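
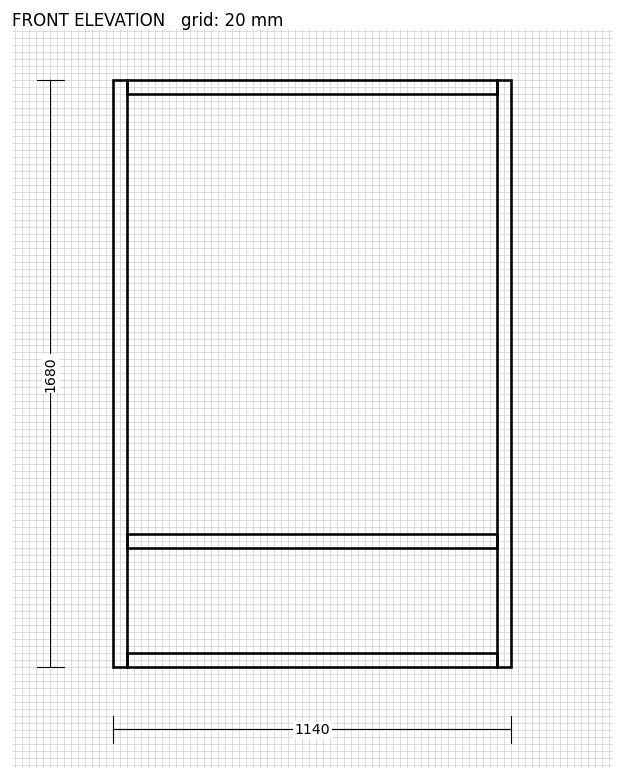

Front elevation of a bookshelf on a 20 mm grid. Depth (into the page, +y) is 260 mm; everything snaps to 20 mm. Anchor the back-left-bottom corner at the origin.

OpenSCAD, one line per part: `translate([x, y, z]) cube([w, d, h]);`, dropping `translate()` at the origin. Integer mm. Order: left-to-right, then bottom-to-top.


cube([40, 260, 1680]);
translate([40, 0, 0]) cube([1060, 260, 40]);
translate([40, 0, 340]) cube([1060, 260, 40]);
translate([40, 0, 1640]) cube([1060, 260, 40]);
translate([1100, 0, 0]) cube([40, 260, 1680]);


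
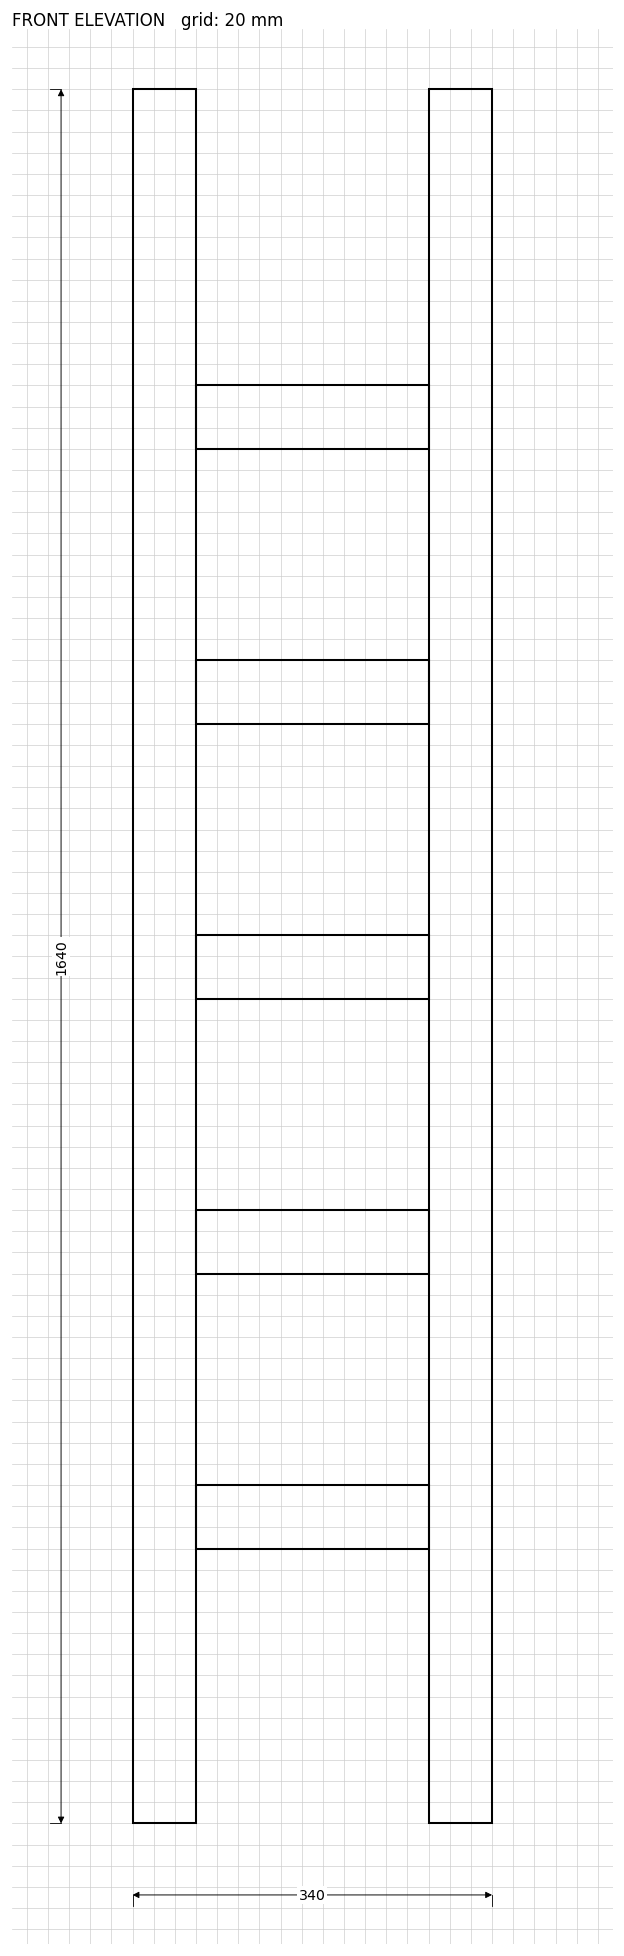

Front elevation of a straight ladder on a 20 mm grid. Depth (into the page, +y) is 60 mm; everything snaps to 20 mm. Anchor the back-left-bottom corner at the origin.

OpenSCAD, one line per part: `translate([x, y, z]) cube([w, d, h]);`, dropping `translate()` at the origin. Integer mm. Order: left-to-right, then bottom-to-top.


cube([60, 60, 1640]);
translate([60, 0, 260]) cube([220, 60, 60]);
translate([60, 0, 520]) cube([220, 60, 60]);
translate([60, 0, 780]) cube([220, 60, 60]);
translate([60, 0, 1040]) cube([220, 60, 60]);
translate([60, 0, 1300]) cube([220, 60, 60]);
translate([280, 0, 0]) cube([60, 60, 1640]);


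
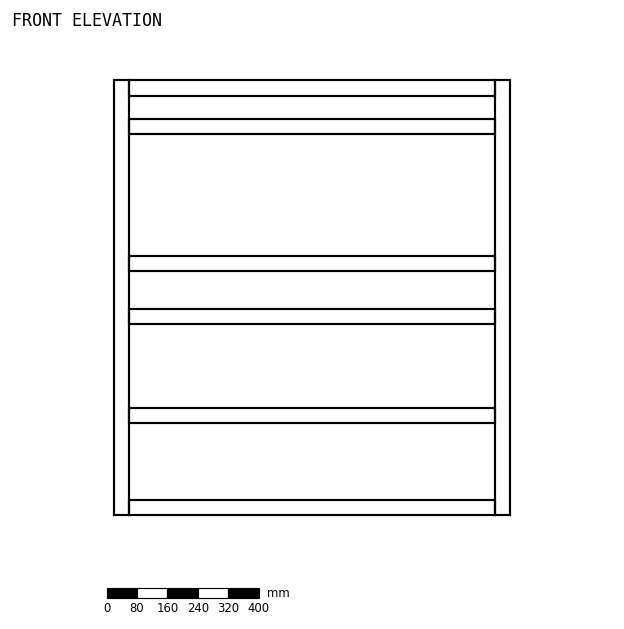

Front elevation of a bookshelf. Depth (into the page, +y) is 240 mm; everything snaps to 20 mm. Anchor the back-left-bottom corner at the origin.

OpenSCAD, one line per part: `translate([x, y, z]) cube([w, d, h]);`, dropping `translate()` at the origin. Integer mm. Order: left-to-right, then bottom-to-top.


cube([40, 240, 1140]);
translate([40, 0, 0]) cube([960, 240, 40]);
translate([40, 0, 240]) cube([960, 240, 40]);
translate([40, 0, 500]) cube([960, 240, 40]);
translate([40, 0, 640]) cube([960, 240, 40]);
translate([40, 0, 1000]) cube([960, 240, 40]);
translate([40, 0, 1100]) cube([960, 240, 40]);
translate([1000, 0, 0]) cube([40, 240, 1140]);


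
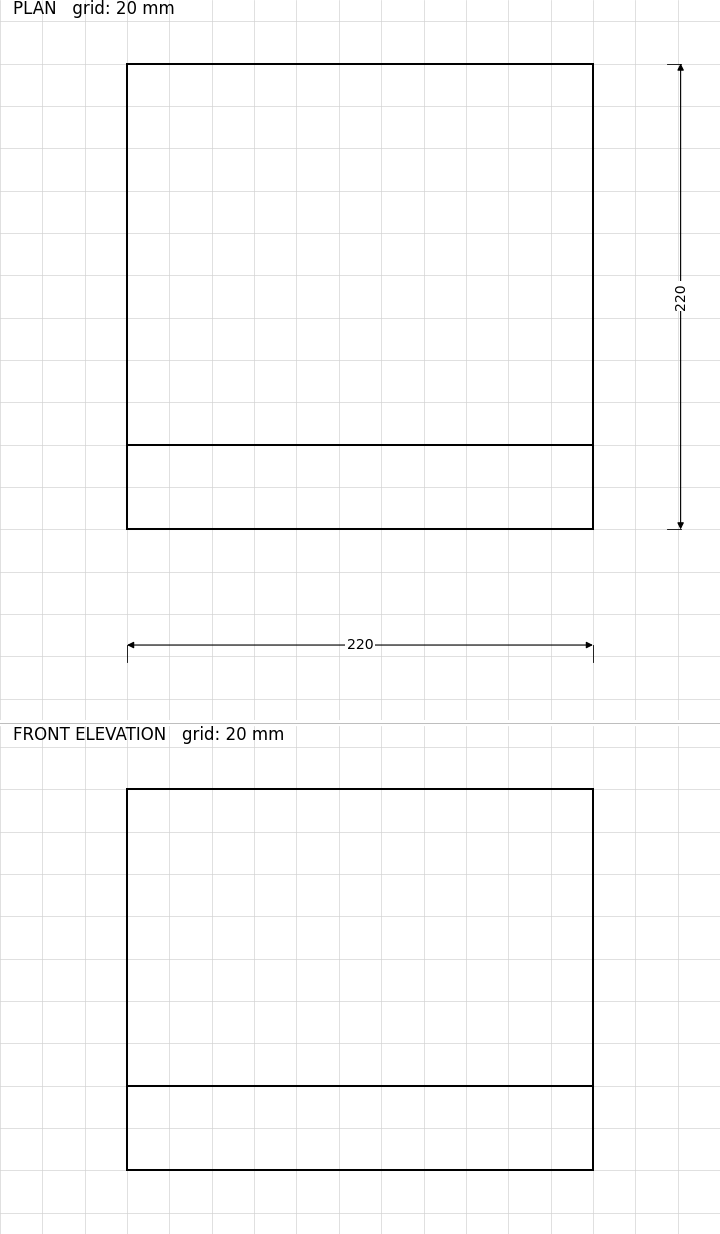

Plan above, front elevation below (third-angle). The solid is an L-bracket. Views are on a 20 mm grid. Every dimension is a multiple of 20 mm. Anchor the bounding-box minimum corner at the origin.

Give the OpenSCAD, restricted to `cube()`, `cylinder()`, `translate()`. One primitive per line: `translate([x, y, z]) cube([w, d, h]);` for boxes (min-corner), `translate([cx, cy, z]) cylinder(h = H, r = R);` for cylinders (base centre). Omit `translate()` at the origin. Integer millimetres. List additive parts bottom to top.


cube([220, 220, 40]);
translate([0, 0, 40]) cube([220, 40, 140]);


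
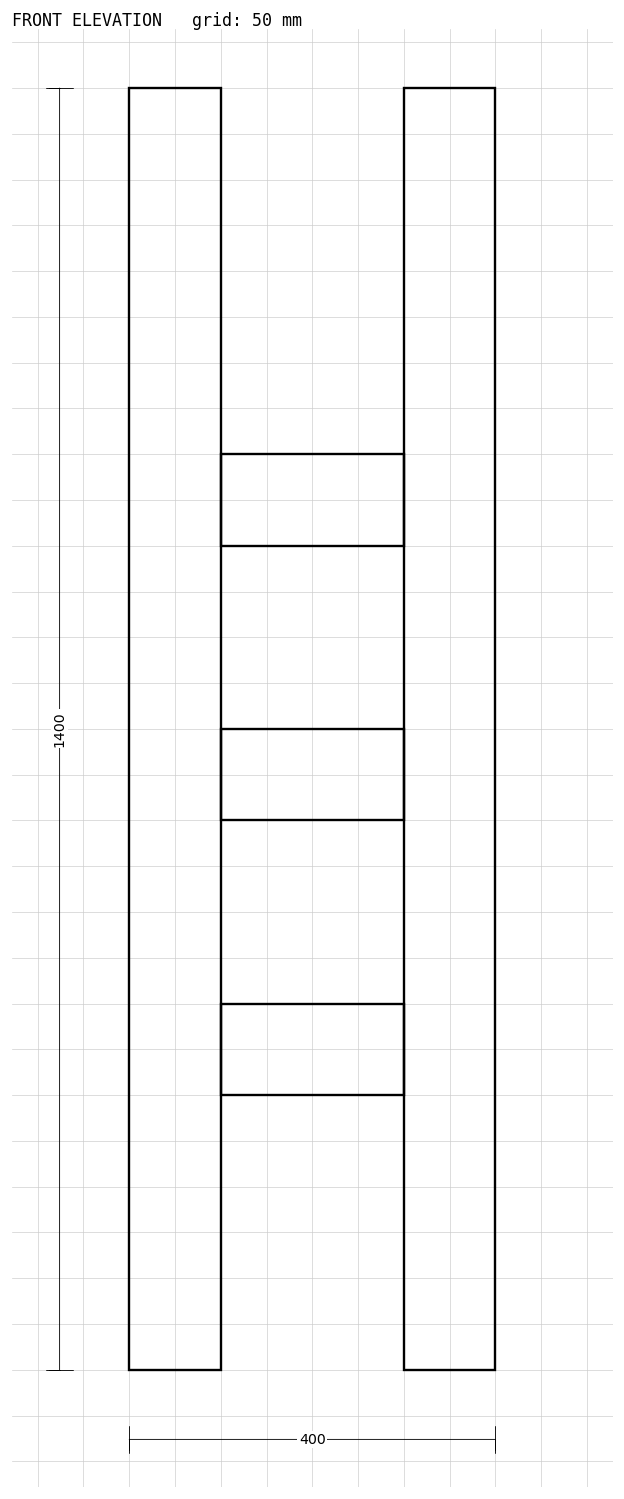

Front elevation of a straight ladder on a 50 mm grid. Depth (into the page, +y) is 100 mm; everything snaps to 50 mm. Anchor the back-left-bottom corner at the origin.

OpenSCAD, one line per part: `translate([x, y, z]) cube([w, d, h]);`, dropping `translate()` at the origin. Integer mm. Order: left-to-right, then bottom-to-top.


cube([100, 100, 1400]);
translate([100, 0, 300]) cube([200, 100, 100]);
translate([100, 0, 600]) cube([200, 100, 100]);
translate([100, 0, 900]) cube([200, 100, 100]);
translate([300, 0, 0]) cube([100, 100, 1400]);


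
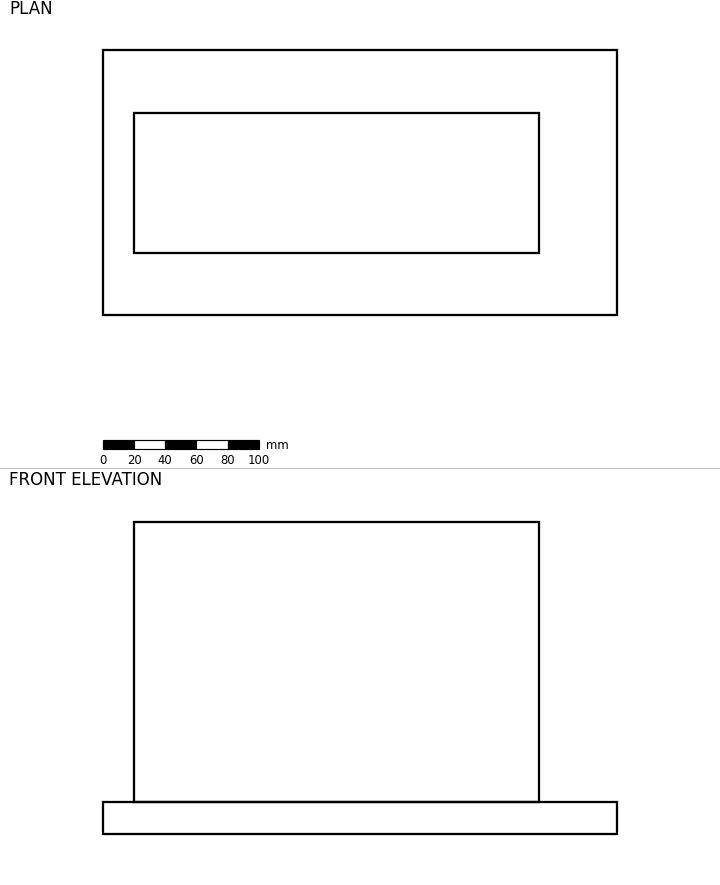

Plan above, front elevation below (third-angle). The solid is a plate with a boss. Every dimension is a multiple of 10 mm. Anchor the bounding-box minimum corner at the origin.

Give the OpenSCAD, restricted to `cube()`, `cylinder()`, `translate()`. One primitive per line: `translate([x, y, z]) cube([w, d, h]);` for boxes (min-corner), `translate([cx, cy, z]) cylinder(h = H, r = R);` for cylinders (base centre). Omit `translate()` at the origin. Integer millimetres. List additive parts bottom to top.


cube([330, 170, 20]);
translate([20, 40, 20]) cube([260, 90, 180]);


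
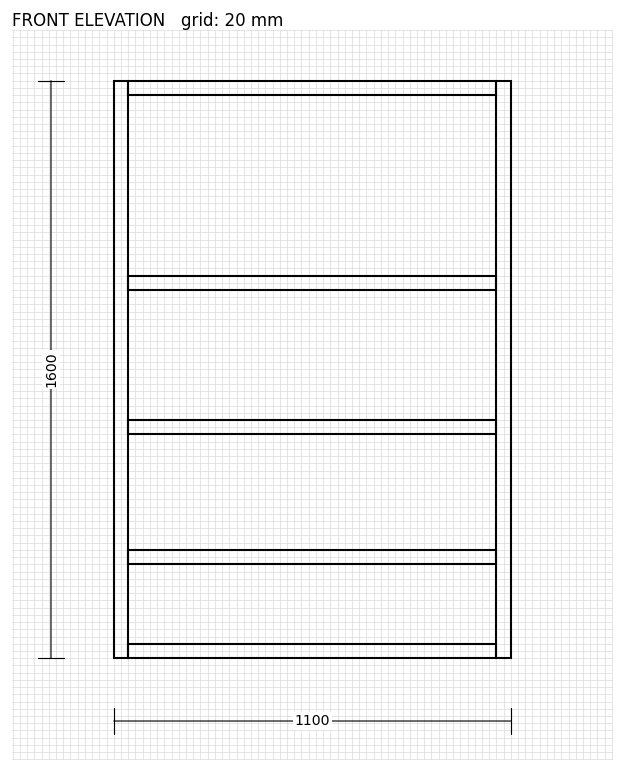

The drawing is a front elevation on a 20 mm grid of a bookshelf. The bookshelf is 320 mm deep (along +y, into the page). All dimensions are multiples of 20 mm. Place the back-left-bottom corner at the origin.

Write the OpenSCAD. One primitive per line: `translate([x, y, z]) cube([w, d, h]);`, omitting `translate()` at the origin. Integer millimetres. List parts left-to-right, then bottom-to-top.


cube([40, 320, 1600]);
translate([40, 0, 0]) cube([1020, 320, 40]);
translate([40, 0, 260]) cube([1020, 320, 40]);
translate([40, 0, 620]) cube([1020, 320, 40]);
translate([40, 0, 1020]) cube([1020, 320, 40]);
translate([40, 0, 1560]) cube([1020, 320, 40]);
translate([1060, 0, 0]) cube([40, 320, 1600]);


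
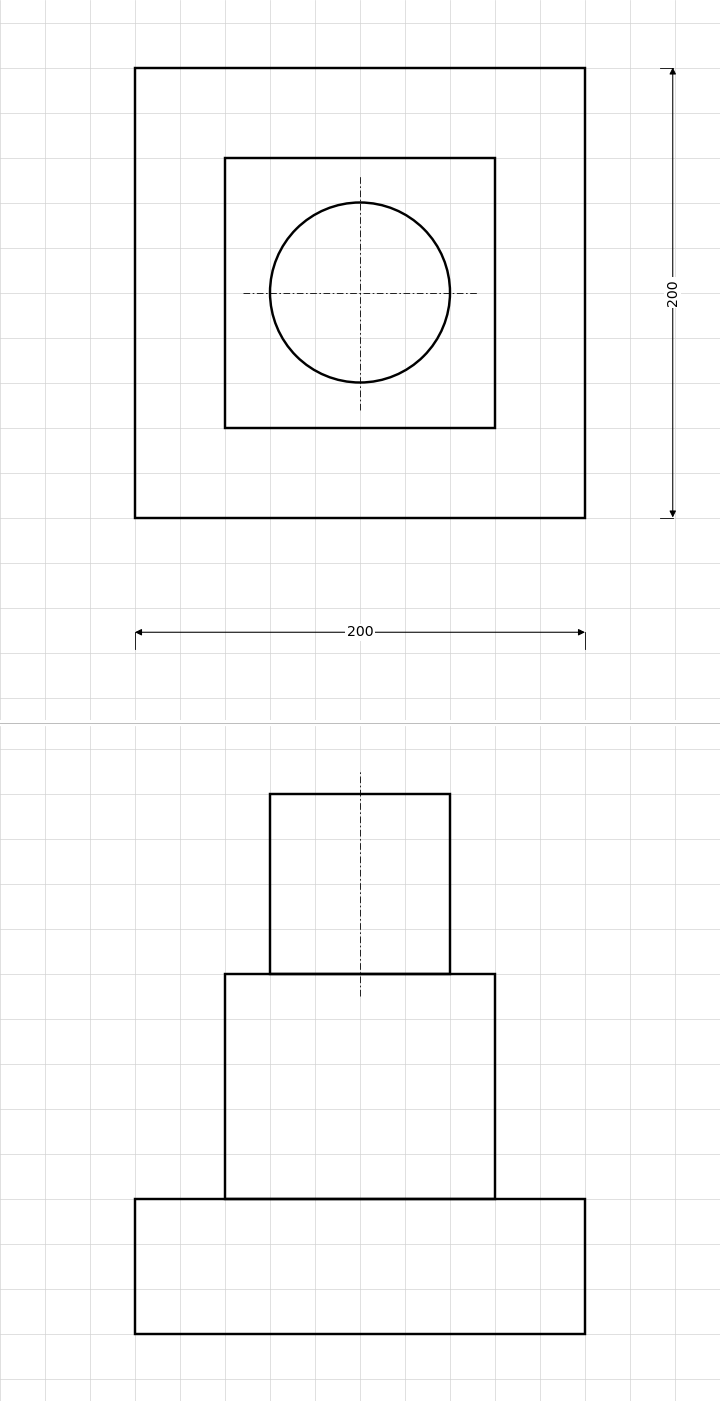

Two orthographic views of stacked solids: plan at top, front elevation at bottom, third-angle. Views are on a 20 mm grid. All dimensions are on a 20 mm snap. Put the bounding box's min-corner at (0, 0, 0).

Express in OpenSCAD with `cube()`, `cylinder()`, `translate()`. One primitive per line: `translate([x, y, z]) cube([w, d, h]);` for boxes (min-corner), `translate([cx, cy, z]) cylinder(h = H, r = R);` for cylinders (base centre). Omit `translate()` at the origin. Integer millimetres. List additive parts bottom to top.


cube([200, 200, 60]);
translate([40, 40, 60]) cube([120, 120, 100]);
translate([100, 100, 160]) cylinder(h = 80, r = 40);


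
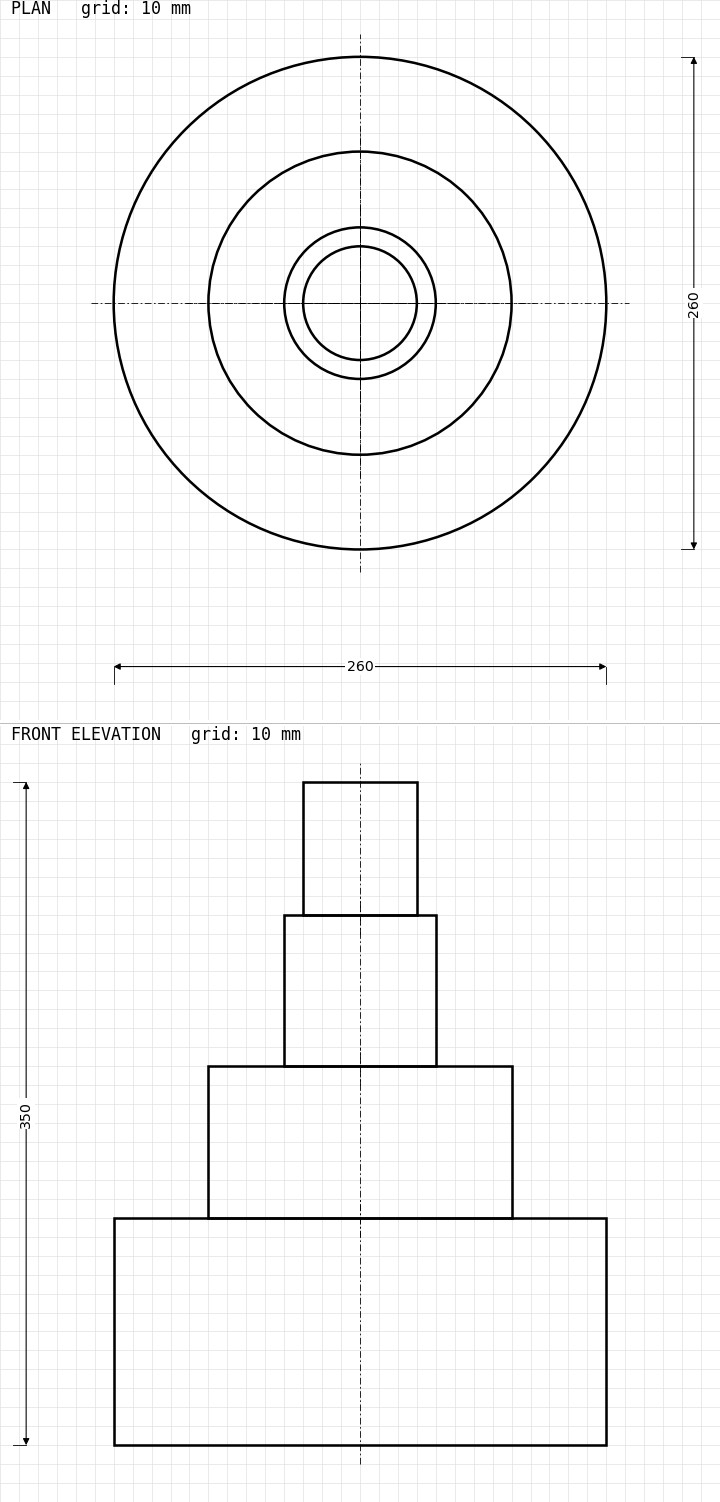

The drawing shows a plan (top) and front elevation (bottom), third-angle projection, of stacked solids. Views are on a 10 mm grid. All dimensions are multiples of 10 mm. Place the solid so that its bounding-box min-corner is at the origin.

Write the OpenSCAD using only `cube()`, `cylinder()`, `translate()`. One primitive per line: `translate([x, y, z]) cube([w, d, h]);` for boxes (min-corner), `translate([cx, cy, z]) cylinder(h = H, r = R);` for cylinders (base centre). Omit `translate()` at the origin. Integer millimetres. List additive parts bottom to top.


translate([130, 130, 0]) cylinder(h = 120, r = 130);
translate([130, 130, 120]) cylinder(h = 80, r = 80);
translate([130, 130, 200]) cylinder(h = 80, r = 40);
translate([130, 130, 280]) cylinder(h = 70, r = 30);


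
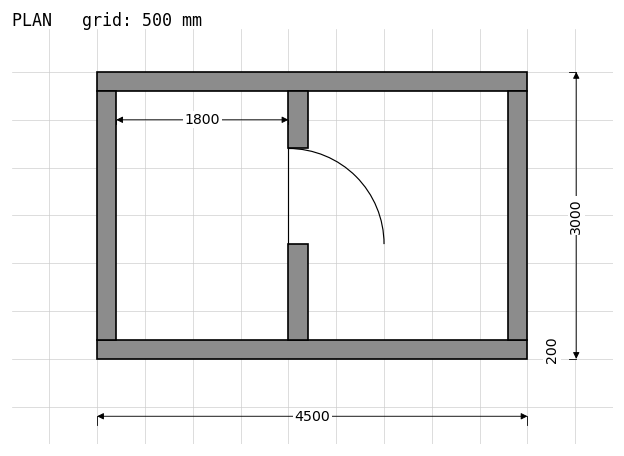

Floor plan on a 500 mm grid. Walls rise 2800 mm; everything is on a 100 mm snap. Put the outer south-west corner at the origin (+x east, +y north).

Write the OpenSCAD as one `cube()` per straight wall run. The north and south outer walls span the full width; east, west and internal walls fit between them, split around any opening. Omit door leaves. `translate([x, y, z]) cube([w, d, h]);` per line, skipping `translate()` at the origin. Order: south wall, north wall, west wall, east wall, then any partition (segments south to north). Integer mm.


cube([4500, 200, 2800]);
translate([0, 2800, 0]) cube([4500, 200, 2800]);
translate([0, 200, 0]) cube([200, 2600, 2800]);
translate([4300, 200, 0]) cube([200, 2600, 2800]);
translate([2000, 200, 0]) cube([200, 1000, 2800]);
translate([2000, 2200, 0]) cube([200, 600, 2800]);


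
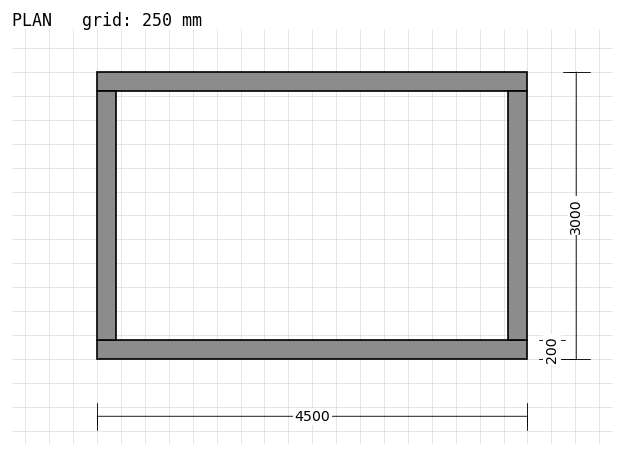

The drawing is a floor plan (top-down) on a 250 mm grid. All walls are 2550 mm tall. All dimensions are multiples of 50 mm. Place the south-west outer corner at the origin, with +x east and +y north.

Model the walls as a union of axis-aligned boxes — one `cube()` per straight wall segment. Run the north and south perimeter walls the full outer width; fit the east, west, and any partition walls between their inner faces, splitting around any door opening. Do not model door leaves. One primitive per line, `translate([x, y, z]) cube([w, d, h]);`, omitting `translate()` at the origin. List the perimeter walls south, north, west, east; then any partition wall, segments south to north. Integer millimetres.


cube([4500, 200, 2550]);
translate([0, 2800, 0]) cube([4500, 200, 2550]);
translate([0, 200, 0]) cube([200, 2600, 2550]);
translate([4300, 200, 0]) cube([200, 2600, 2550]);


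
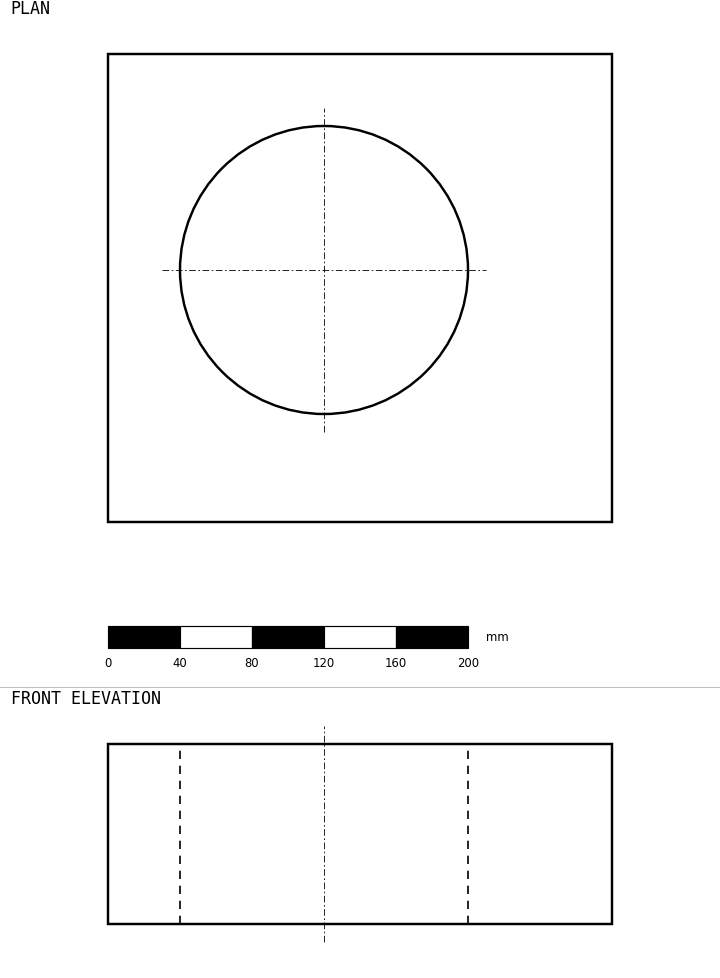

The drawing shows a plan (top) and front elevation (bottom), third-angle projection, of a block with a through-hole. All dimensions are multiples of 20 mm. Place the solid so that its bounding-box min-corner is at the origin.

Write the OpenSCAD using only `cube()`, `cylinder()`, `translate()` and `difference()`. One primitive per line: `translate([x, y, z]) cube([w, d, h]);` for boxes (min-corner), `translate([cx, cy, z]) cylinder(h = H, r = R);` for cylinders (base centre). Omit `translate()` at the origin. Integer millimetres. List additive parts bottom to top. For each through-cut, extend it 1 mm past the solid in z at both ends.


difference() {
  cube([280, 260, 100]);
  translate([120, 140, -1]) cylinder(h = 102, r = 80);
}


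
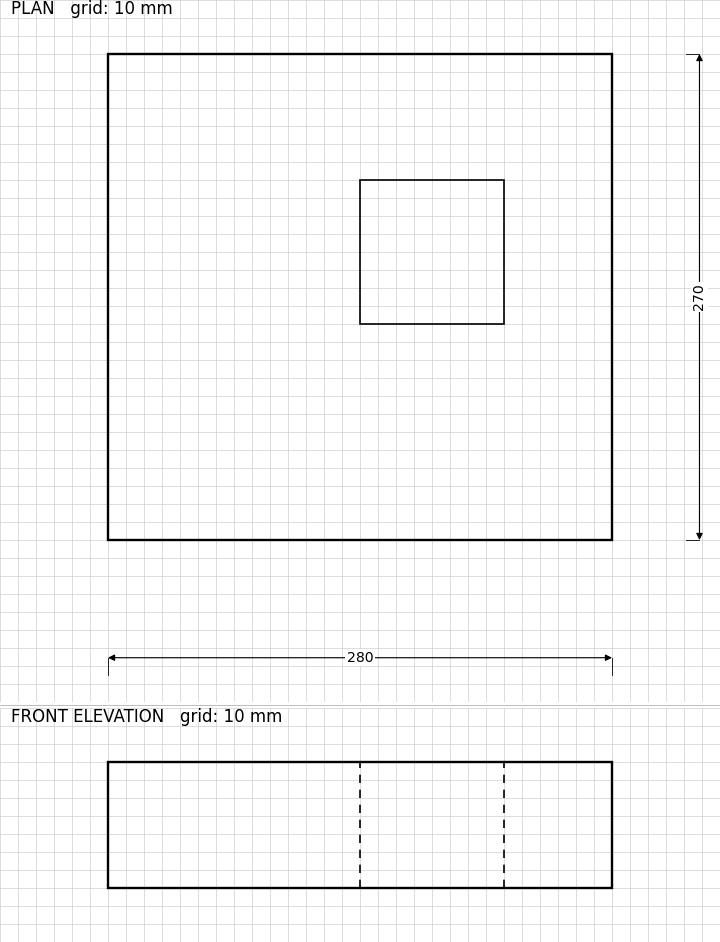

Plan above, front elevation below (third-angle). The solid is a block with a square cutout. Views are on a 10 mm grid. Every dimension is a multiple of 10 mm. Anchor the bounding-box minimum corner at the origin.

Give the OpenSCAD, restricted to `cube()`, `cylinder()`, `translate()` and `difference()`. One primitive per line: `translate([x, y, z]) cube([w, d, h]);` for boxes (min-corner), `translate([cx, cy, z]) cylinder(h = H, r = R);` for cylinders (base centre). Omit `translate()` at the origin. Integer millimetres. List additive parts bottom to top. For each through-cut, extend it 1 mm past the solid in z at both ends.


difference() {
  cube([280, 270, 70]);
  translate([140, 120, -1]) cube([80, 80, 72]);
}


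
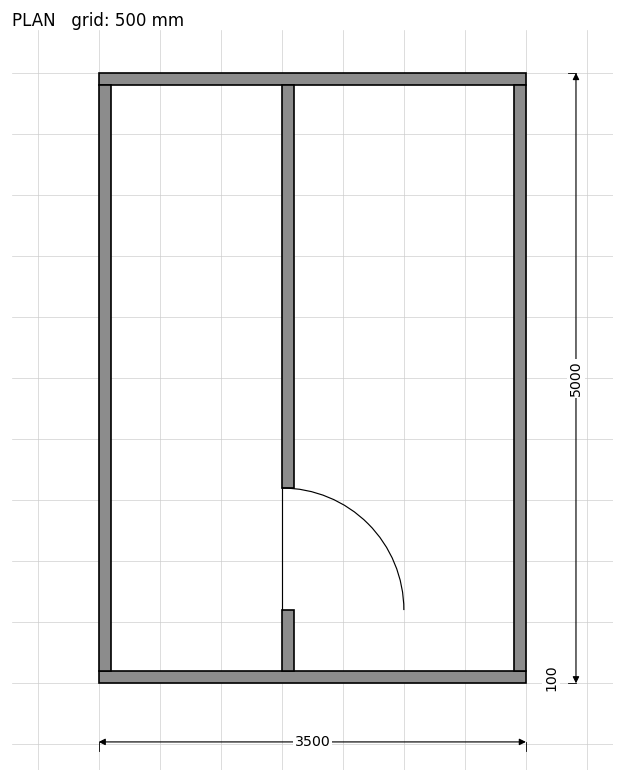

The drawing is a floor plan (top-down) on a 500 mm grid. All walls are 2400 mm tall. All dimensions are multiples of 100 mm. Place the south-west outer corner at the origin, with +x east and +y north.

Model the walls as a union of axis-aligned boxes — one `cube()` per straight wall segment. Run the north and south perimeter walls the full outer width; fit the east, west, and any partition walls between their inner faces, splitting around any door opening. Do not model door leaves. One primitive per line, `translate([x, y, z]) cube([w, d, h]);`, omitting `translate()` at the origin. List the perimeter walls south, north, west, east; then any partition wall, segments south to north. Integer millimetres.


cube([3500, 100, 2400]);
translate([0, 4900, 0]) cube([3500, 100, 2400]);
translate([0, 100, 0]) cube([100, 4800, 2400]);
translate([3400, 100, 0]) cube([100, 4800, 2400]);
translate([1500, 100, 0]) cube([100, 500, 2400]);
translate([1500, 1600, 0]) cube([100, 3300, 2400]);


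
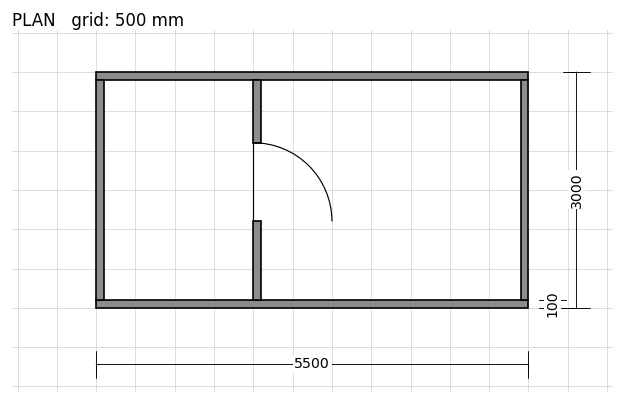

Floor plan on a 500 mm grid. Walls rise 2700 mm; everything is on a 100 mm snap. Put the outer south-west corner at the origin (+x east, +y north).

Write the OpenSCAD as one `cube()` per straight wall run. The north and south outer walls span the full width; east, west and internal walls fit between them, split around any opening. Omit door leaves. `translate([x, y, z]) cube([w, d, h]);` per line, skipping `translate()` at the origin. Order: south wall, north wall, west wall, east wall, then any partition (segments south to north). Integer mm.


cube([5500, 100, 2700]);
translate([0, 2900, 0]) cube([5500, 100, 2700]);
translate([0, 100, 0]) cube([100, 2800, 2700]);
translate([5400, 100, 0]) cube([100, 2800, 2700]);
translate([2000, 100, 0]) cube([100, 1000, 2700]);
translate([2000, 2100, 0]) cube([100, 800, 2700]);


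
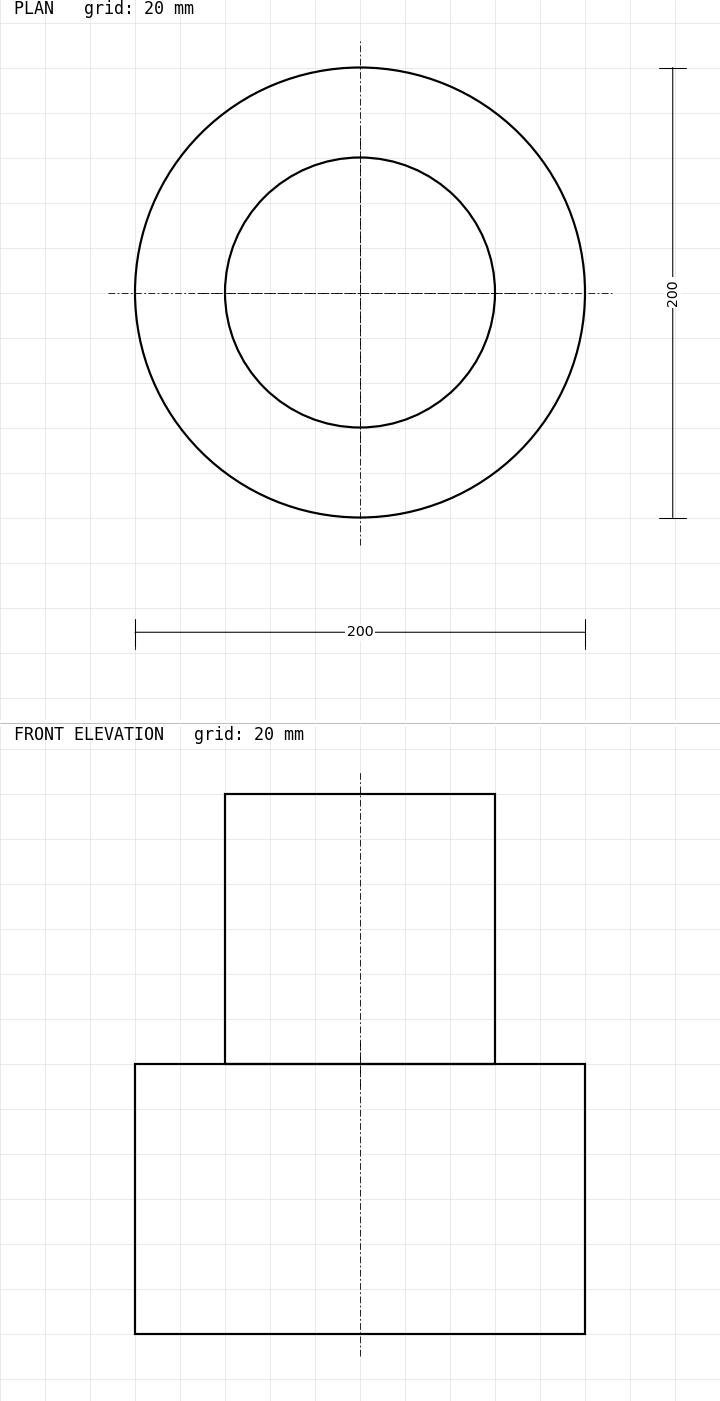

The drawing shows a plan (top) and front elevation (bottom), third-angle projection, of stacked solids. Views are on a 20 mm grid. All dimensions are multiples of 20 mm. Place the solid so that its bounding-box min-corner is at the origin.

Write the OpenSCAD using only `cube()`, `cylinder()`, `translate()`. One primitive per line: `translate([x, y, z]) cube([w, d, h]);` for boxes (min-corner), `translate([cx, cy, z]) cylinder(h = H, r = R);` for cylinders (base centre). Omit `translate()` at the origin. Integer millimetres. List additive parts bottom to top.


translate([100, 100, 0]) cylinder(h = 120, r = 100);
translate([100, 100, 120]) cylinder(h = 120, r = 60);


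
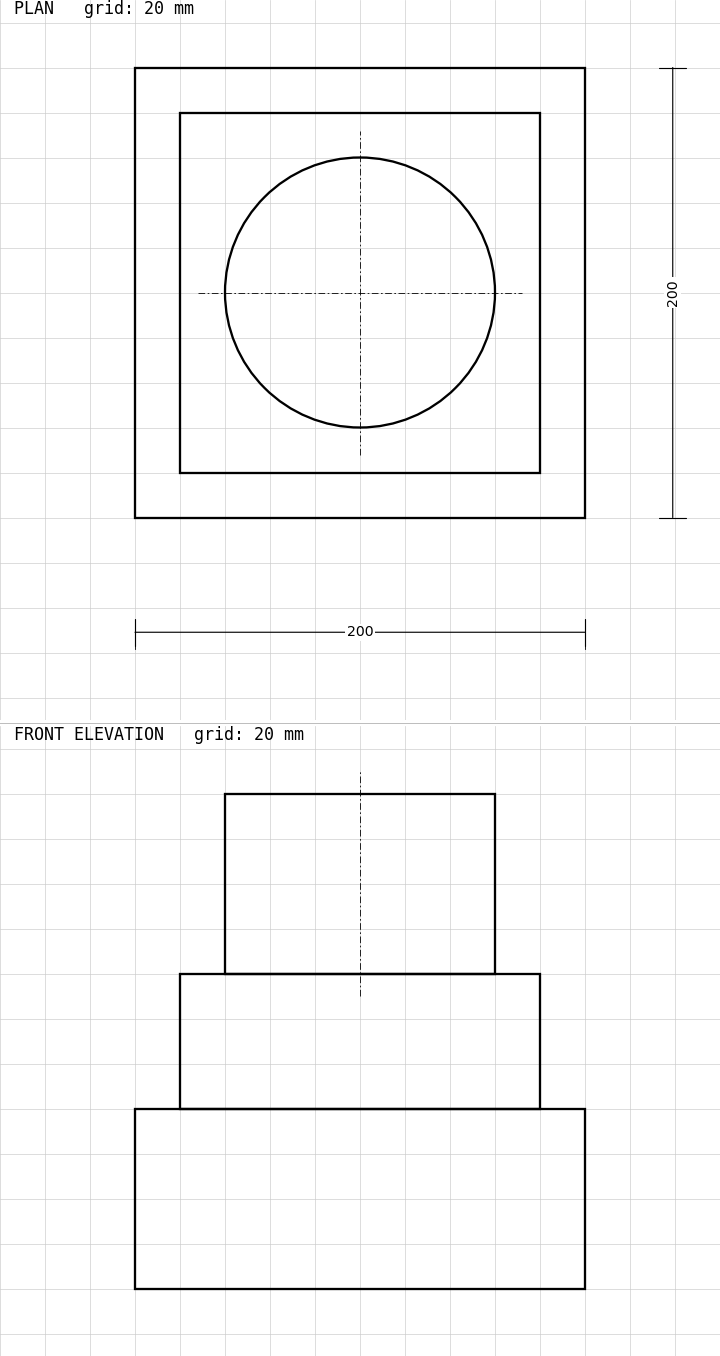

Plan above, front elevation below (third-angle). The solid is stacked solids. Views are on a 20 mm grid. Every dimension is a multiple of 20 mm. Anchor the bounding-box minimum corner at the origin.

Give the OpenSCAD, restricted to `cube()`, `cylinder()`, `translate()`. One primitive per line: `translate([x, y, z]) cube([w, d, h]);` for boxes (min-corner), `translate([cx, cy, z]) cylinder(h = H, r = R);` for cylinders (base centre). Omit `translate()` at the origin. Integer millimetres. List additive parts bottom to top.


cube([200, 200, 80]);
translate([20, 20, 80]) cube([160, 160, 60]);
translate([100, 100, 140]) cylinder(h = 80, r = 60);


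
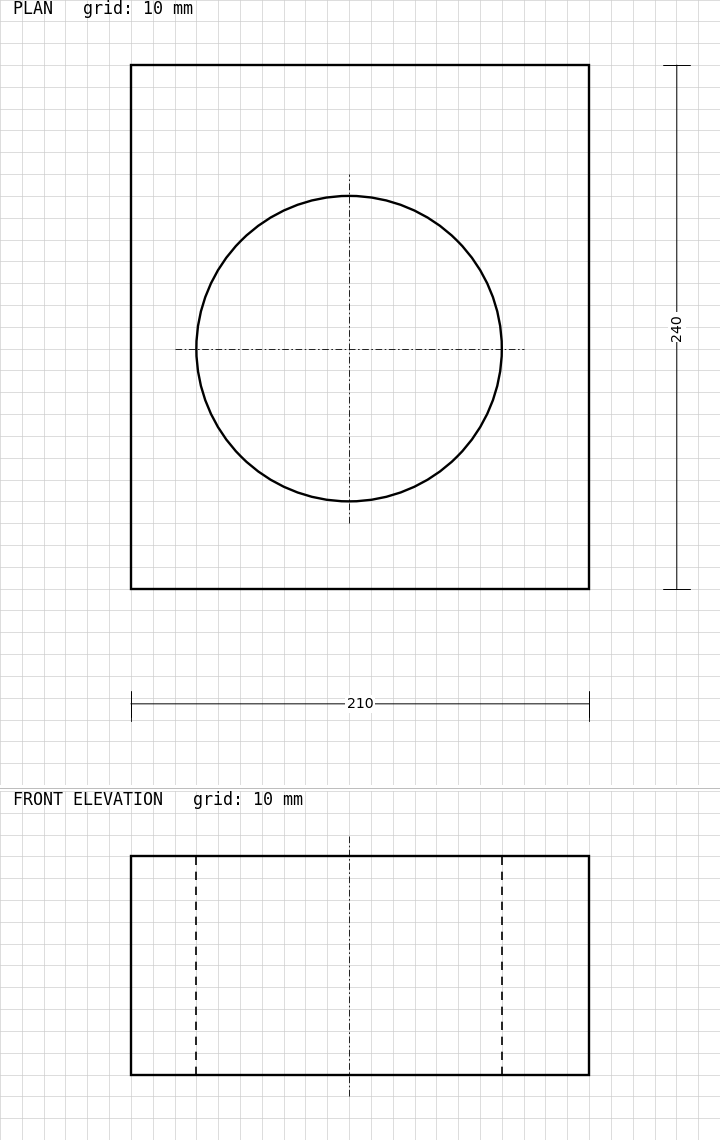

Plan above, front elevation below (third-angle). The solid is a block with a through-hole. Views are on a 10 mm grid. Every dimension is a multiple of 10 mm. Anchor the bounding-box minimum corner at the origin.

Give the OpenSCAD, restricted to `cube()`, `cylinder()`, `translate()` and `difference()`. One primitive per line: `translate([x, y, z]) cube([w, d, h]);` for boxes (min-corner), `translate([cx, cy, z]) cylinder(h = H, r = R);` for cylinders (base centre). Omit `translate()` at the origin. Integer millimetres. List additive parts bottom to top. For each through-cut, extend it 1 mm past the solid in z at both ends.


difference() {
  cube([210, 240, 100]);
  translate([100, 110, -1]) cylinder(h = 102, r = 70);
}


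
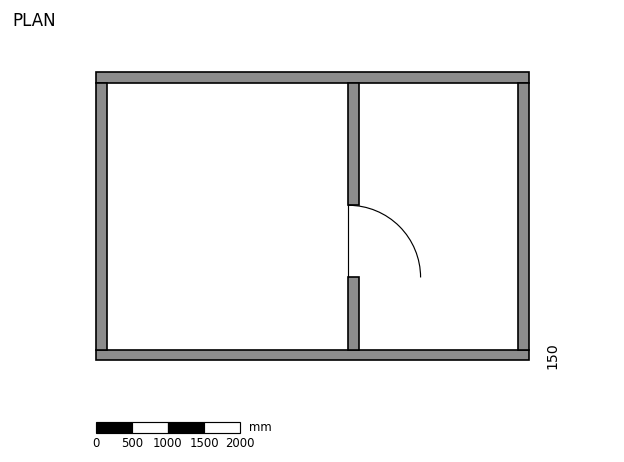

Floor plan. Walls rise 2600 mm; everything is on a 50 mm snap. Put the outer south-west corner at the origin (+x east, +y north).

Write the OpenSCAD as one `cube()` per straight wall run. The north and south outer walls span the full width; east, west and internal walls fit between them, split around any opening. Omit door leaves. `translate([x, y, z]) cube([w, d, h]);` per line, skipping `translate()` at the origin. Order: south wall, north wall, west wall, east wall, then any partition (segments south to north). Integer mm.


cube([6000, 150, 2600]);
translate([0, 3850, 0]) cube([6000, 150, 2600]);
translate([0, 150, 0]) cube([150, 3700, 2600]);
translate([5850, 150, 0]) cube([150, 3700, 2600]);
translate([3500, 150, 0]) cube([150, 1000, 2600]);
translate([3500, 2150, 0]) cube([150, 1700, 2600]);


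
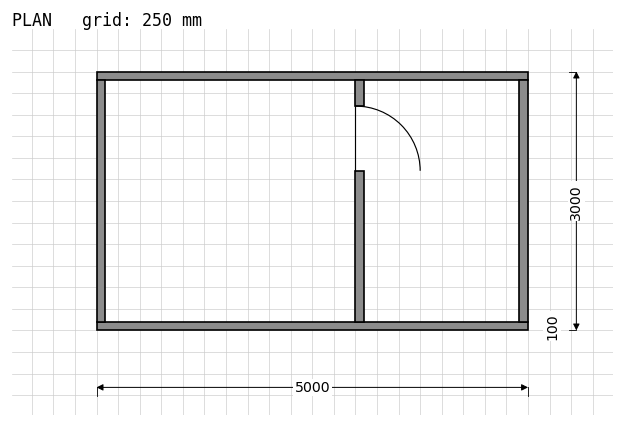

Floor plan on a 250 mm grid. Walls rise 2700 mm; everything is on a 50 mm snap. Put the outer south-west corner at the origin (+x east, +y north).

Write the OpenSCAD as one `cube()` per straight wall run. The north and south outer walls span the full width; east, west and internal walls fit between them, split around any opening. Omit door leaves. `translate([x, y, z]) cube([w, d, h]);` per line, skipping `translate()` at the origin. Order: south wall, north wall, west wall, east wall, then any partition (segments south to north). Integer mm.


cube([5000, 100, 2700]);
translate([0, 2900, 0]) cube([5000, 100, 2700]);
translate([0, 100, 0]) cube([100, 2800, 2700]);
translate([4900, 100, 0]) cube([100, 2800, 2700]);
translate([3000, 100, 0]) cube([100, 1750, 2700]);
translate([3000, 2600, 0]) cube([100, 300, 2700]);


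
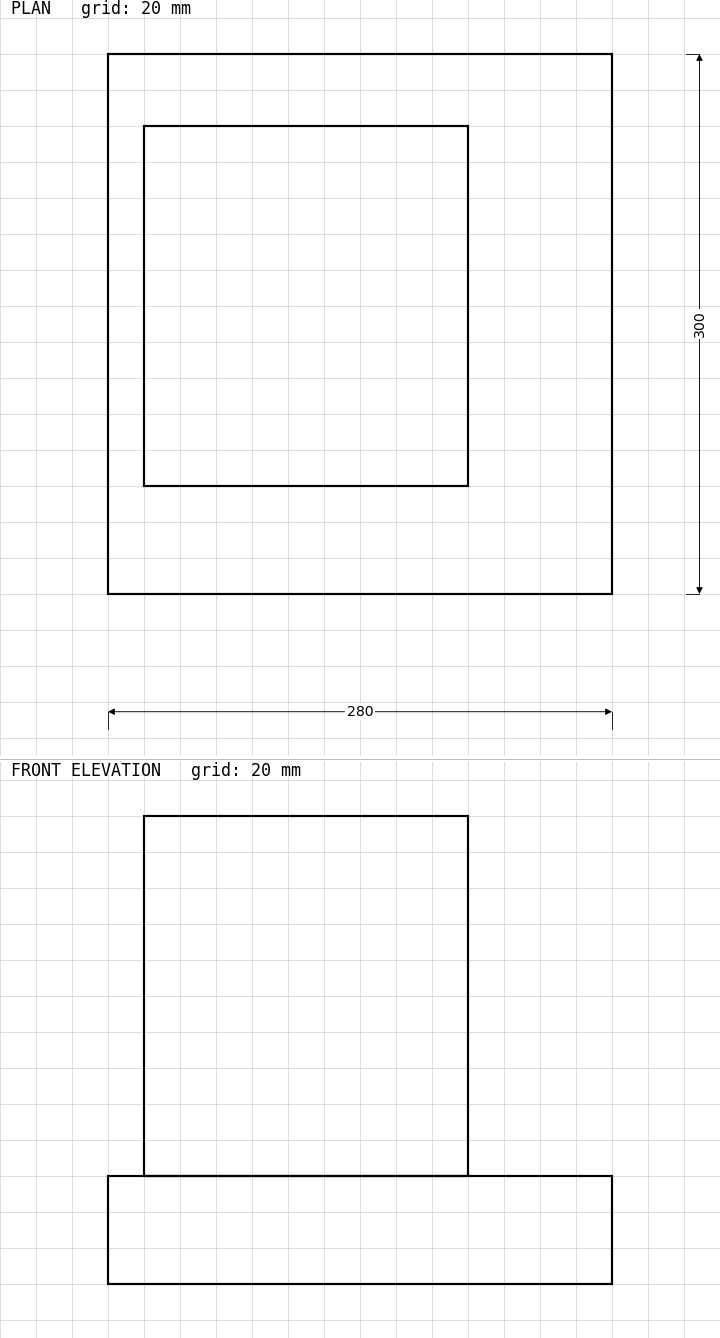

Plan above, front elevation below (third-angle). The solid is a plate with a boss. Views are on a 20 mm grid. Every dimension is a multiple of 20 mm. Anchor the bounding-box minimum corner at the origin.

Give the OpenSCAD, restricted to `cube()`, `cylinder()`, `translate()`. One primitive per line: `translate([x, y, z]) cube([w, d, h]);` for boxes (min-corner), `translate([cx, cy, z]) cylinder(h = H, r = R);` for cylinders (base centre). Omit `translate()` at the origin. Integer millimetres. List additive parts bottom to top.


cube([280, 300, 60]);
translate([20, 60, 60]) cube([180, 200, 200]);


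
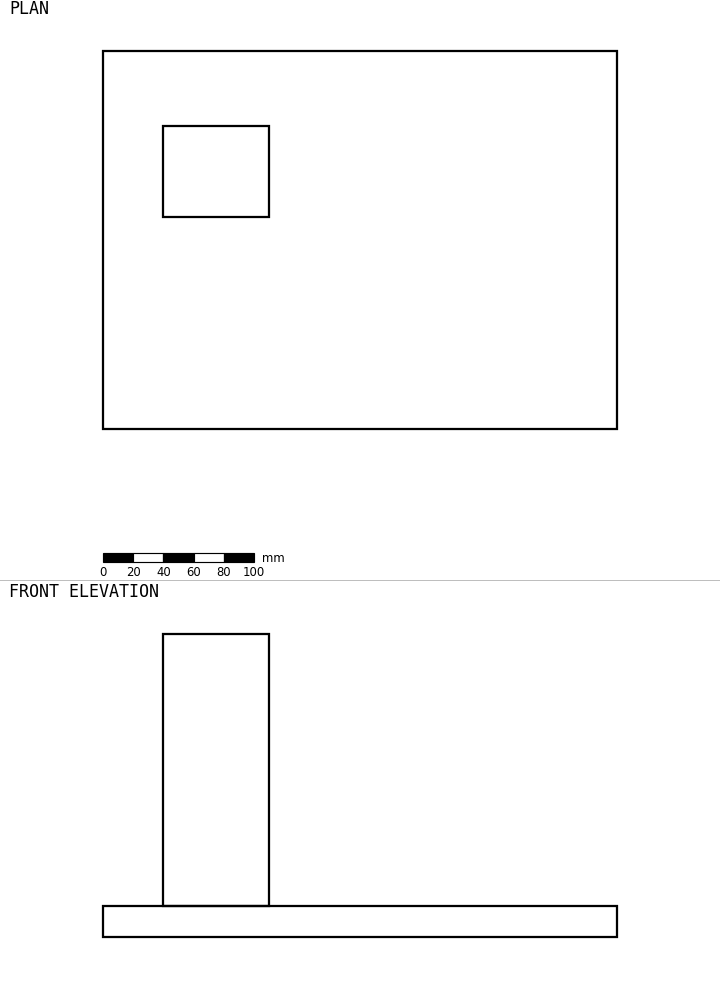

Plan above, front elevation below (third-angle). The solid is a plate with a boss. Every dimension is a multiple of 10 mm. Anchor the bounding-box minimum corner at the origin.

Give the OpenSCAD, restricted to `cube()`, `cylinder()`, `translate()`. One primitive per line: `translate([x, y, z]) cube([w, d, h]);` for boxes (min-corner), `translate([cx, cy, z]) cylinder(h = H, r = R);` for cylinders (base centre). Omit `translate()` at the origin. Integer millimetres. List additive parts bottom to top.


cube([340, 250, 20]);
translate([40, 140, 20]) cube([70, 60, 180]);


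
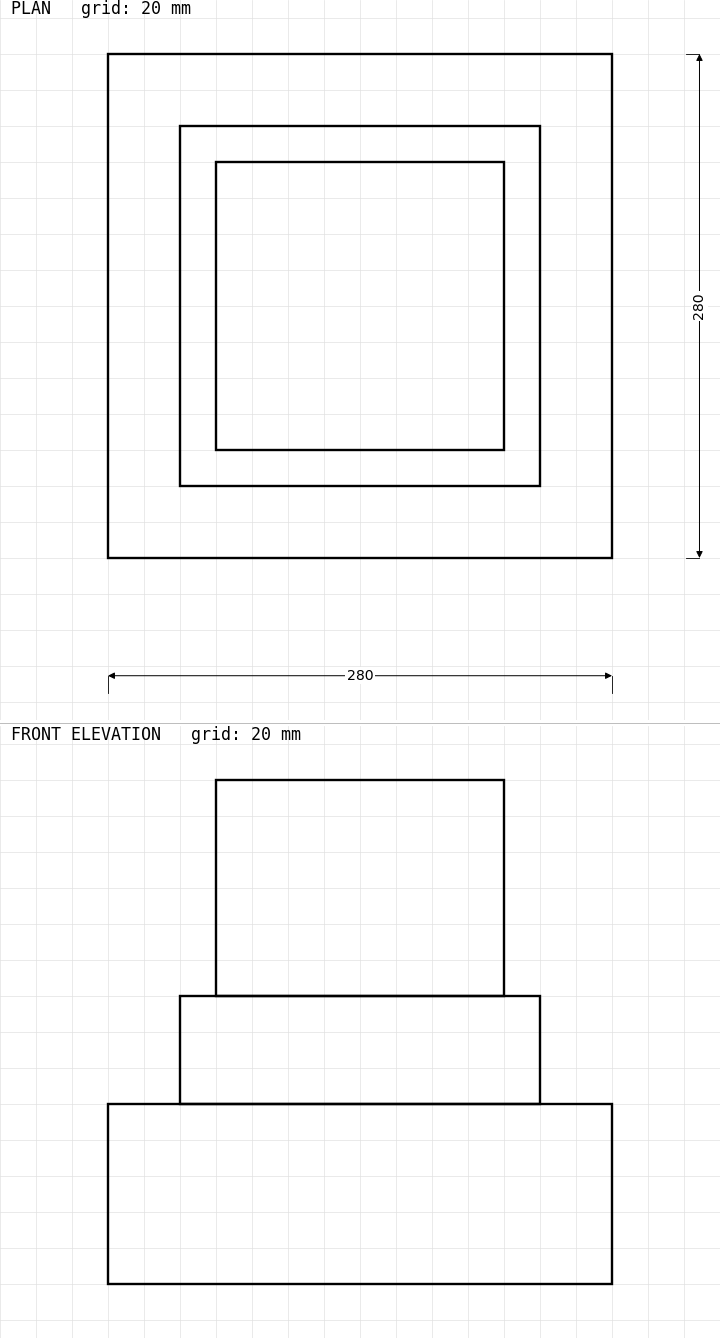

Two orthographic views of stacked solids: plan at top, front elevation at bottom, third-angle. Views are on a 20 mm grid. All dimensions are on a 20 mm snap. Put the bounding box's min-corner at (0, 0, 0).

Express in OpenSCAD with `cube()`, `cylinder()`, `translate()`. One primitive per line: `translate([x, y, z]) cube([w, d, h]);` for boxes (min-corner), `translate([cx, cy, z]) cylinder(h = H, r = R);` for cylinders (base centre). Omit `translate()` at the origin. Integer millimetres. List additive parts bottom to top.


cube([280, 280, 100]);
translate([40, 40, 100]) cube([200, 200, 60]);
translate([60, 60, 160]) cube([160, 160, 120]);


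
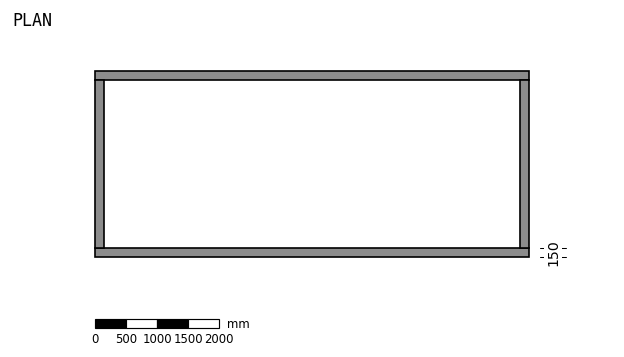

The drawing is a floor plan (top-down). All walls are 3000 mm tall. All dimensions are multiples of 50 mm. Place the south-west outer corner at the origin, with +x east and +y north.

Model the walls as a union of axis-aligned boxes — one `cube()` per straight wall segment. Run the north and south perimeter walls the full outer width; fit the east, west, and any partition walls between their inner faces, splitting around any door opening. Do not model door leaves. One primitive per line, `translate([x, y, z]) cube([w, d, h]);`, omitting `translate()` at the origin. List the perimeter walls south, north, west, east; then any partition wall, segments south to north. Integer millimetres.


cube([7000, 150, 3000]);
translate([0, 2850, 0]) cube([7000, 150, 3000]);
translate([0, 150, 0]) cube([150, 2700, 3000]);
translate([6850, 150, 0]) cube([150, 2700, 3000]);


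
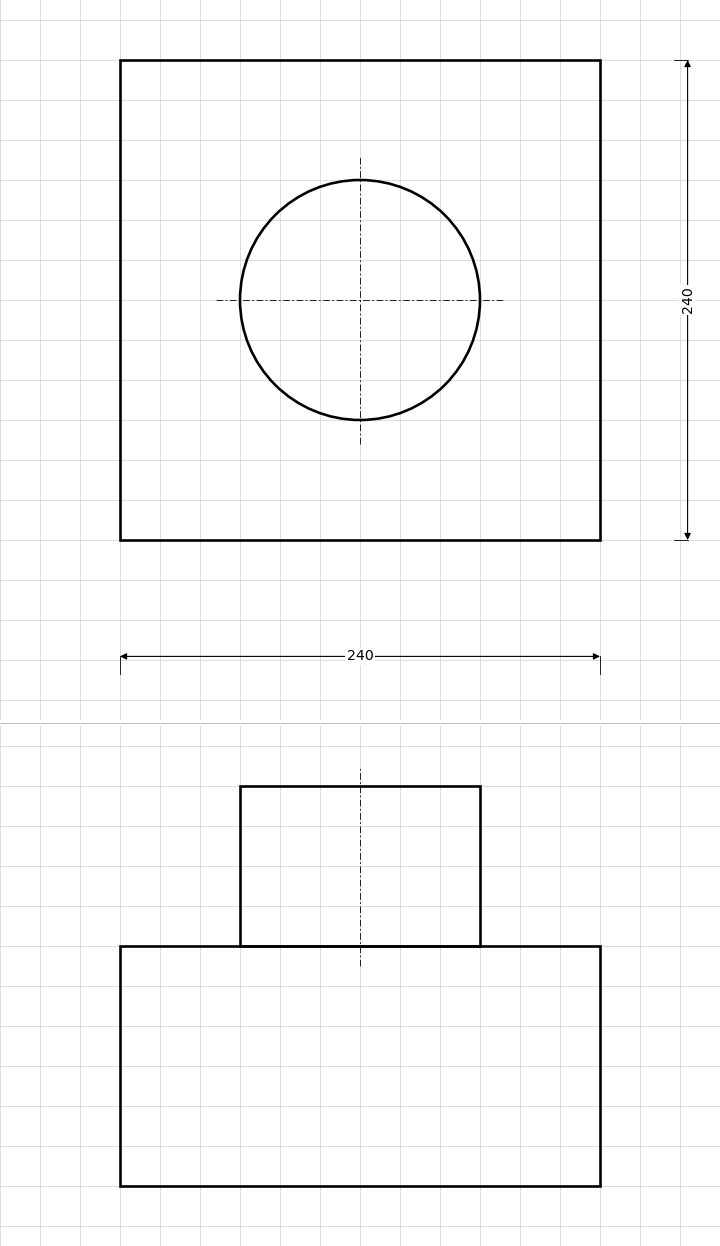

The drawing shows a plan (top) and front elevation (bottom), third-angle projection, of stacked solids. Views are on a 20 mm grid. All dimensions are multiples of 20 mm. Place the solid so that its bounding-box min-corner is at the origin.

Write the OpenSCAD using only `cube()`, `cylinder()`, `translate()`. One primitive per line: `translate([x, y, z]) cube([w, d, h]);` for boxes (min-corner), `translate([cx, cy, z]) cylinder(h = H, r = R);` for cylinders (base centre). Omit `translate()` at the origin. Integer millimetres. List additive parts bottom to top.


cube([240, 240, 120]);
translate([120, 120, 120]) cylinder(h = 80, r = 60);


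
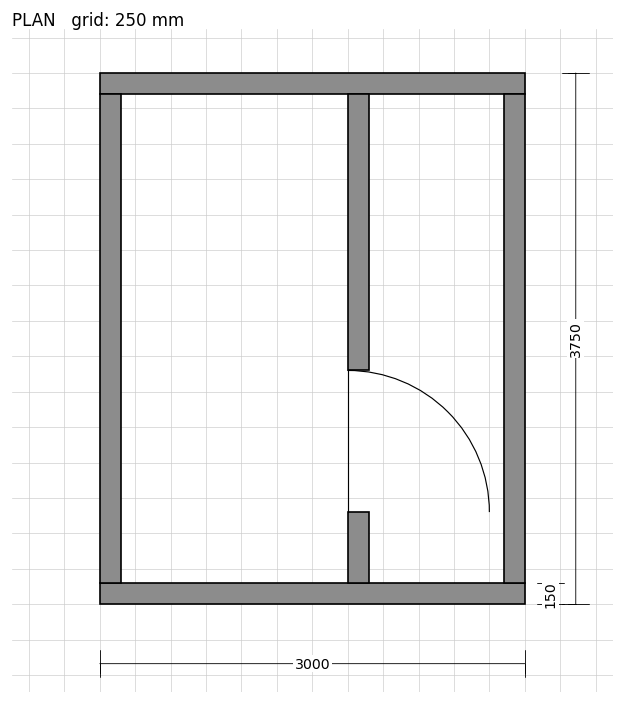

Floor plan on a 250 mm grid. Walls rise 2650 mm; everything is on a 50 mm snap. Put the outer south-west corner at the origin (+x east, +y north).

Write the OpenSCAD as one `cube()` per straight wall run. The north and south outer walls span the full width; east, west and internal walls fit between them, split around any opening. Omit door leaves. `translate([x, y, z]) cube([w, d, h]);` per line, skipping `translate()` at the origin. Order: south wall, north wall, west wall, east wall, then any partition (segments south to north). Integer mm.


cube([3000, 150, 2650]);
translate([0, 3600, 0]) cube([3000, 150, 2650]);
translate([0, 150, 0]) cube([150, 3450, 2650]);
translate([2850, 150, 0]) cube([150, 3450, 2650]);
translate([1750, 150, 0]) cube([150, 500, 2650]);
translate([1750, 1650, 0]) cube([150, 1950, 2650]);


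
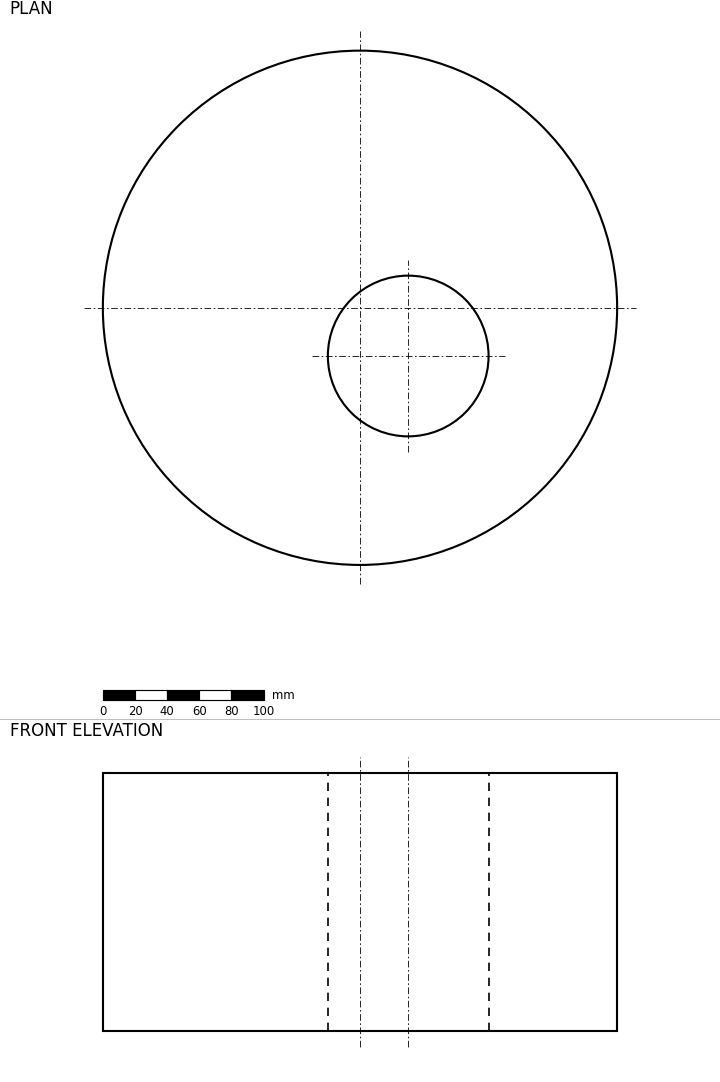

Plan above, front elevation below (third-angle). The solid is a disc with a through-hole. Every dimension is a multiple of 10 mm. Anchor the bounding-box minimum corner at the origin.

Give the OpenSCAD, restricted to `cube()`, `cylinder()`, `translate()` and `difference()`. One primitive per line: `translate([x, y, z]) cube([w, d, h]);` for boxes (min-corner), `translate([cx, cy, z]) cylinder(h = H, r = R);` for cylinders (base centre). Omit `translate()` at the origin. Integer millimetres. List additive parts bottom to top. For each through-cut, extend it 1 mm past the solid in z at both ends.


difference() {
  translate([160, 160, 0]) cylinder(h = 160, r = 160);
  translate([190, 130, -1]) cylinder(h = 162, r = 50);
}


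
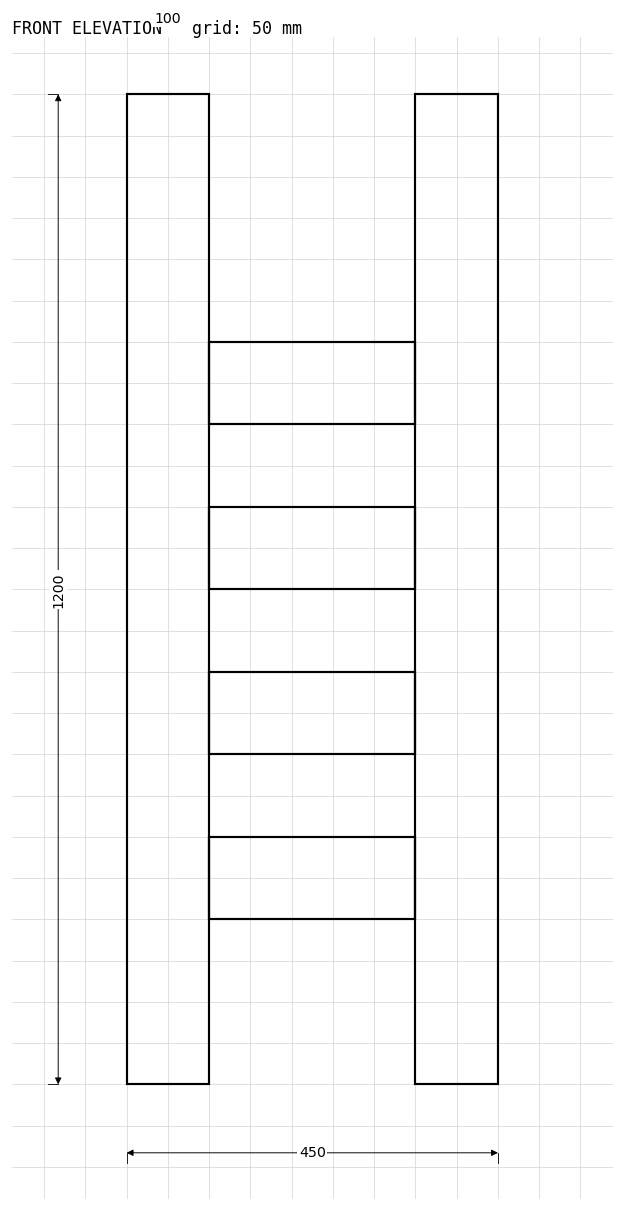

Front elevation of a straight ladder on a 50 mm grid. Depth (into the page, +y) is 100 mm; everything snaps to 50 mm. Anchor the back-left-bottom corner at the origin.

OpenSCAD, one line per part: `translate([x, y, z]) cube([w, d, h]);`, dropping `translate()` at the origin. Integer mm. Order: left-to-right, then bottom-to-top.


cube([100, 100, 1200]);
translate([100, 0, 200]) cube([250, 100, 100]);
translate([100, 0, 400]) cube([250, 100, 100]);
translate([100, 0, 600]) cube([250, 100, 100]);
translate([100, 0, 800]) cube([250, 100, 100]);
translate([350, 0, 0]) cube([100, 100, 1200]);


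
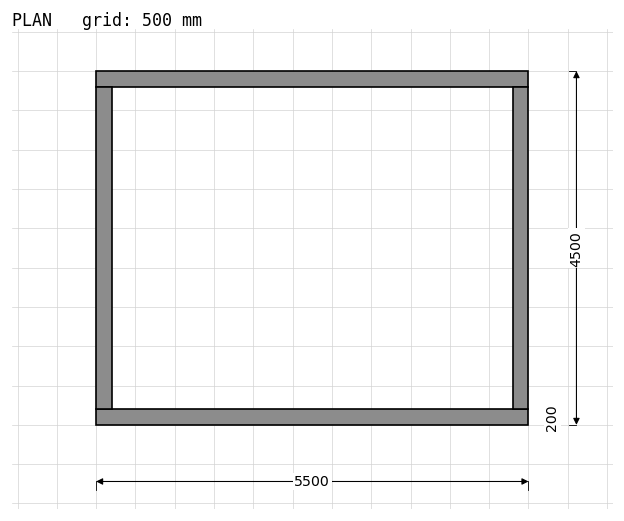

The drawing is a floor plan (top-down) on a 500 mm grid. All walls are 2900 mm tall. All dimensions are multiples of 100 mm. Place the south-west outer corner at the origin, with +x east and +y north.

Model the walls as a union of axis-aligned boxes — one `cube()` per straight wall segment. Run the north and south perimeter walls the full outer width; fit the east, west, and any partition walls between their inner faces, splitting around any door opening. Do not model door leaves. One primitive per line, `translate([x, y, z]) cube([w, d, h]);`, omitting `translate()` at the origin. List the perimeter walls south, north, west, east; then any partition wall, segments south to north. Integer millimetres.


cube([5500, 200, 2900]);
translate([0, 4300, 0]) cube([5500, 200, 2900]);
translate([0, 200, 0]) cube([200, 4100, 2900]);
translate([5300, 200, 0]) cube([200, 4100, 2900]);


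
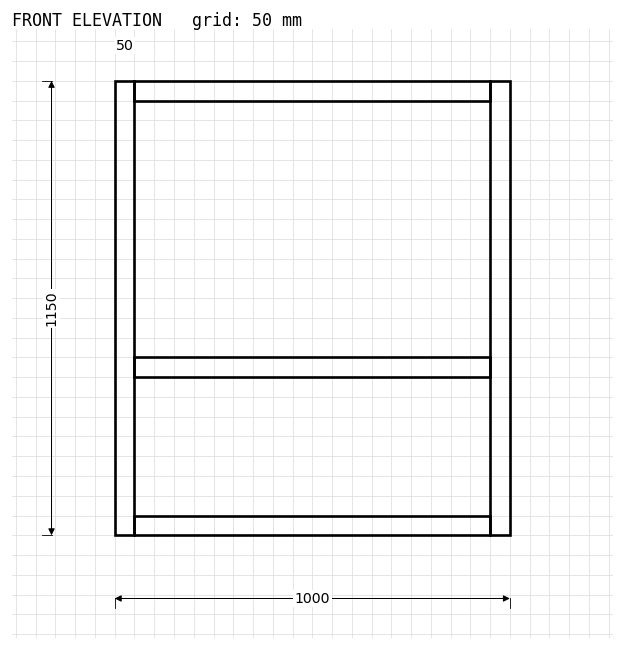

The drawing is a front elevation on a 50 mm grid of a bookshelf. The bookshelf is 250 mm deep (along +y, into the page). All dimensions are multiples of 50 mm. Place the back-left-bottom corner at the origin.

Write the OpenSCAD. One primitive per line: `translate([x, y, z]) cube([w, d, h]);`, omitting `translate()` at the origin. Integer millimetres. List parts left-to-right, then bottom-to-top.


cube([50, 250, 1150]);
translate([50, 0, 0]) cube([900, 250, 50]);
translate([50, 0, 400]) cube([900, 250, 50]);
translate([50, 0, 1100]) cube([900, 250, 50]);
translate([950, 0, 0]) cube([50, 250, 1150]);


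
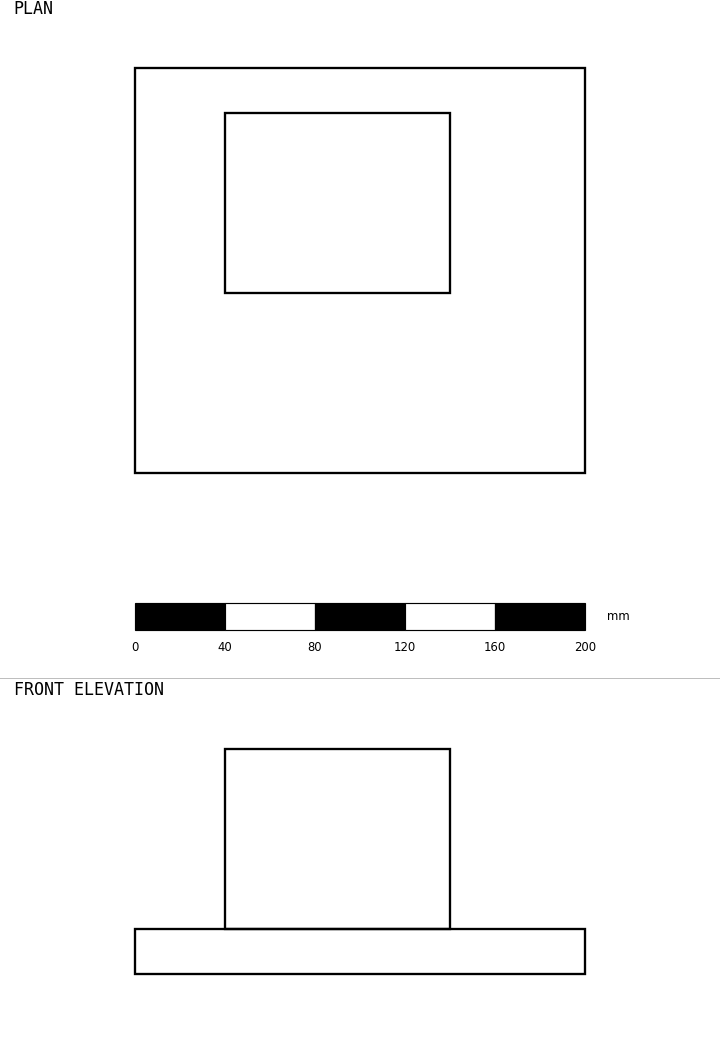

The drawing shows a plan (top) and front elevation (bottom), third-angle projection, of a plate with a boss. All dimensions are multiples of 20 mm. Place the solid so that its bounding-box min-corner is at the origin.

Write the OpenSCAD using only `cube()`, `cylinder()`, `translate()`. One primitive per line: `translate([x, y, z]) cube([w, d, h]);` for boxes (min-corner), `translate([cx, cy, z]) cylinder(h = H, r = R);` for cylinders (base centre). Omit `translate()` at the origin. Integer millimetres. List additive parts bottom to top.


cube([200, 180, 20]);
translate([40, 80, 20]) cube([100, 80, 80]);


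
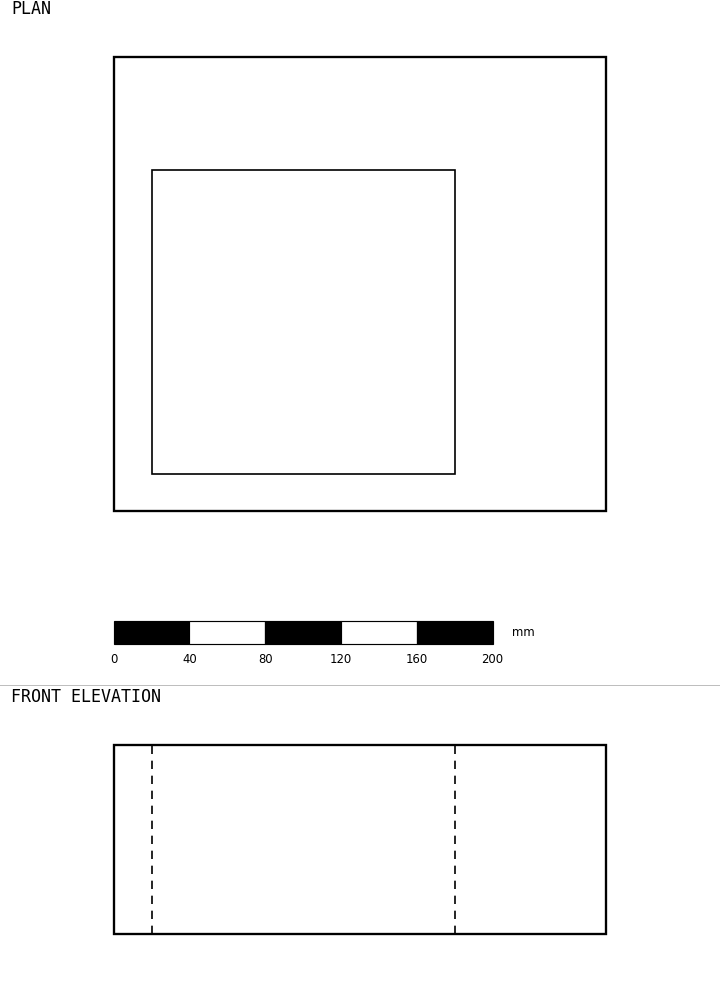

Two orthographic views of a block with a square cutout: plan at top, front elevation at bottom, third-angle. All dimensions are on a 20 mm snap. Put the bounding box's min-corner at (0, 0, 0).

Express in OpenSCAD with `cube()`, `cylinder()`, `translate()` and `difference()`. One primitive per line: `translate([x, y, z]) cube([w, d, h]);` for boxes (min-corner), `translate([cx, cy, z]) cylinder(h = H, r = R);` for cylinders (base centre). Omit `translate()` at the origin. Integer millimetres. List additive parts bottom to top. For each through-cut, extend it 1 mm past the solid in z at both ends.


difference() {
  cube([260, 240, 100]);
  translate([20, 20, -1]) cube([160, 160, 102]);
}


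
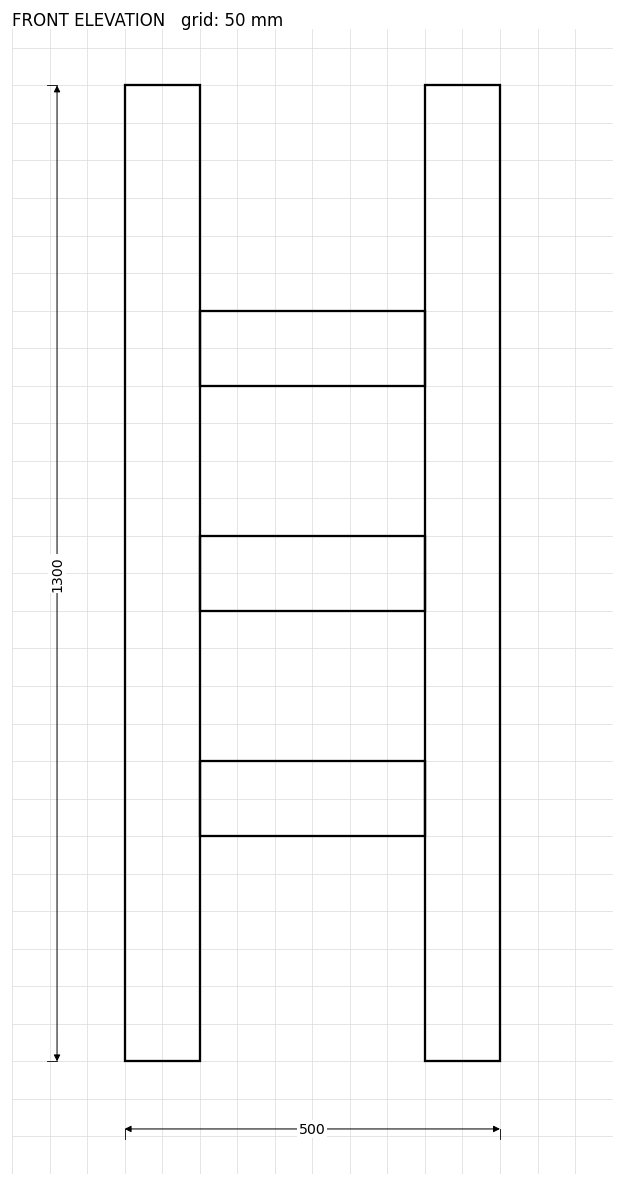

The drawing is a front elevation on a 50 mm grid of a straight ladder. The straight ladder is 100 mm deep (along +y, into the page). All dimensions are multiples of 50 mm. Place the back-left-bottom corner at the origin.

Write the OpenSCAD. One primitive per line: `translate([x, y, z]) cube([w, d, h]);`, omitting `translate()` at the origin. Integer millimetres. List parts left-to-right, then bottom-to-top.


cube([100, 100, 1300]);
translate([100, 0, 300]) cube([300, 100, 100]);
translate([100, 0, 600]) cube([300, 100, 100]);
translate([100, 0, 900]) cube([300, 100, 100]);
translate([400, 0, 0]) cube([100, 100, 1300]);


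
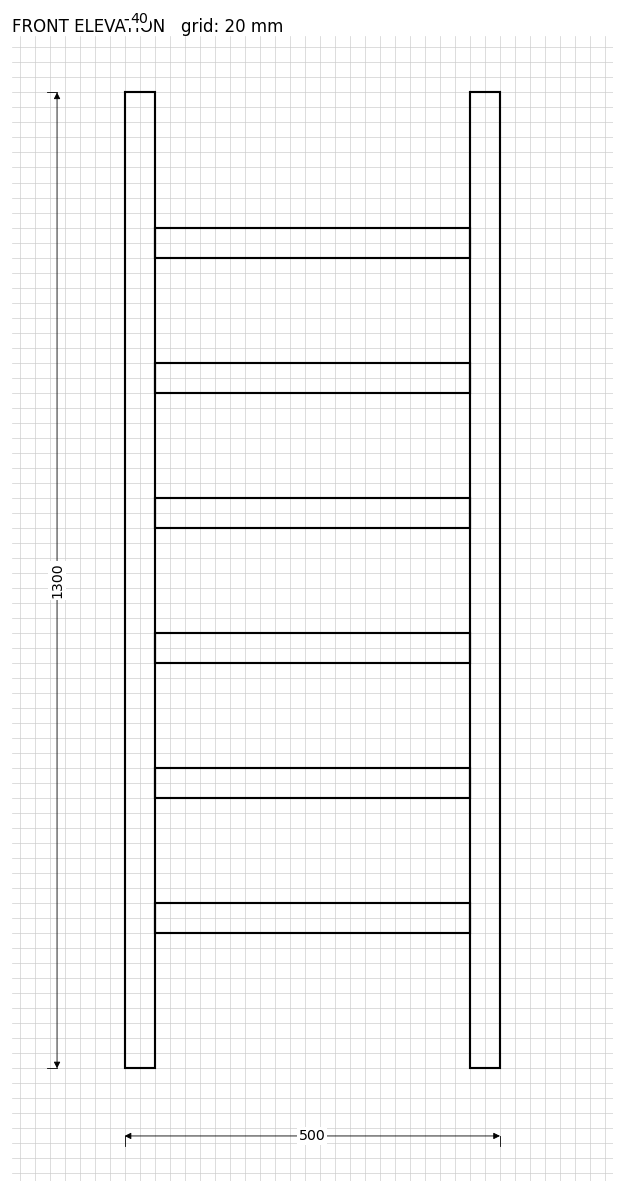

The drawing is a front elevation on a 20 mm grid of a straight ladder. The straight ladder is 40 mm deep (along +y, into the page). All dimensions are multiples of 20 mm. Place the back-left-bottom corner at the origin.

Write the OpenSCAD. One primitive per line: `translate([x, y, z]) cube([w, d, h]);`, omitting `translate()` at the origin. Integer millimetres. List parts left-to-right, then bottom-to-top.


cube([40, 40, 1300]);
translate([40, 0, 180]) cube([420, 40, 40]);
translate([40, 0, 360]) cube([420, 40, 40]);
translate([40, 0, 540]) cube([420, 40, 40]);
translate([40, 0, 720]) cube([420, 40, 40]);
translate([40, 0, 900]) cube([420, 40, 40]);
translate([40, 0, 1080]) cube([420, 40, 40]);
translate([460, 0, 0]) cube([40, 40, 1300]);
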